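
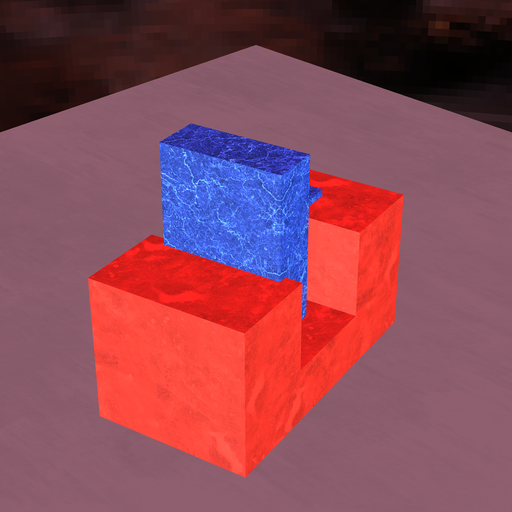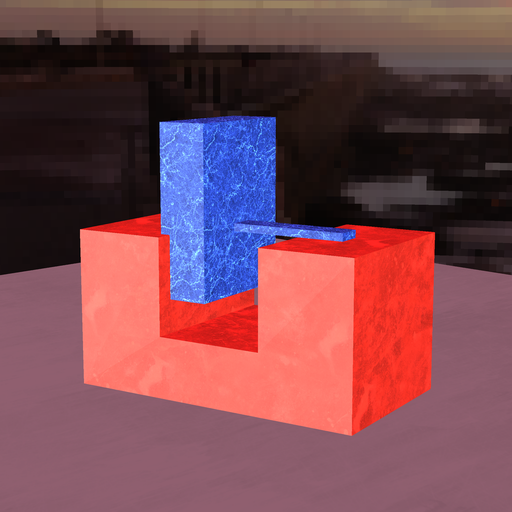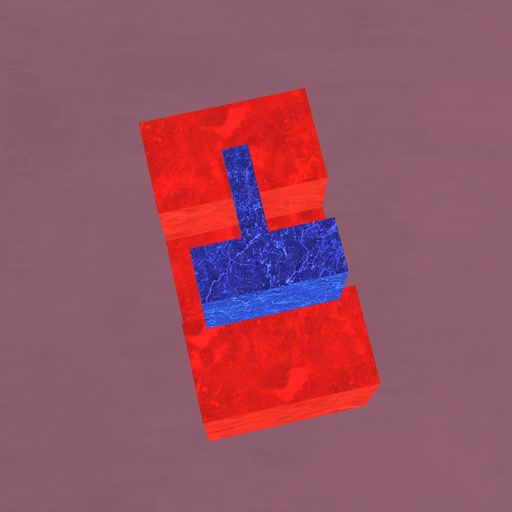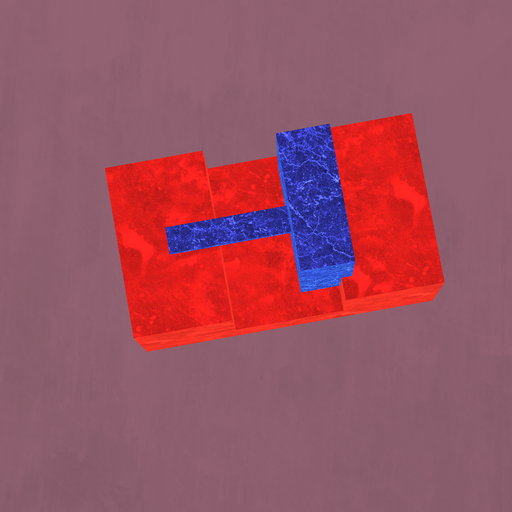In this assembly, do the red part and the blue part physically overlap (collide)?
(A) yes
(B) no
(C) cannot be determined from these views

(A) yes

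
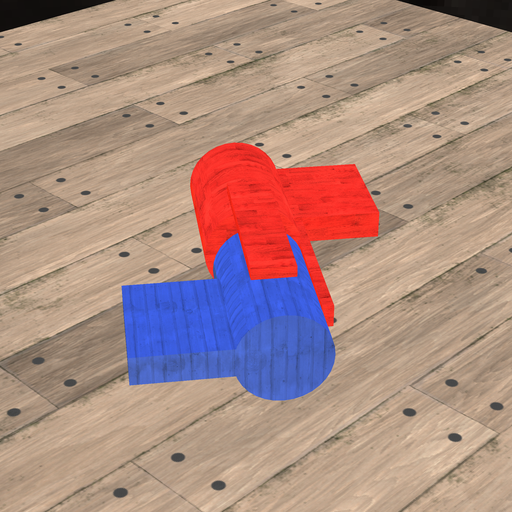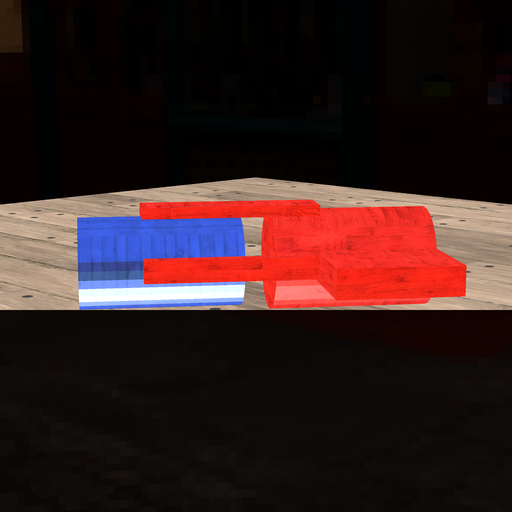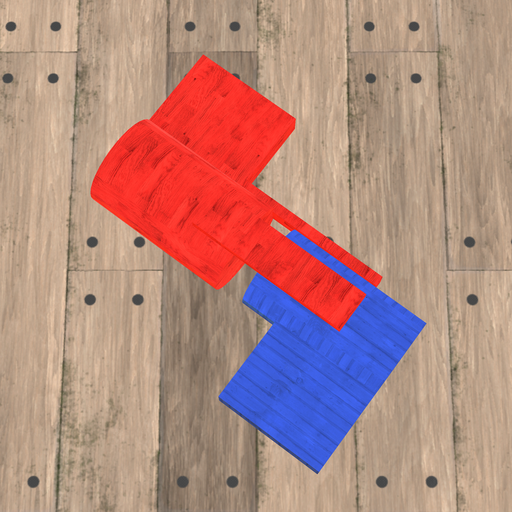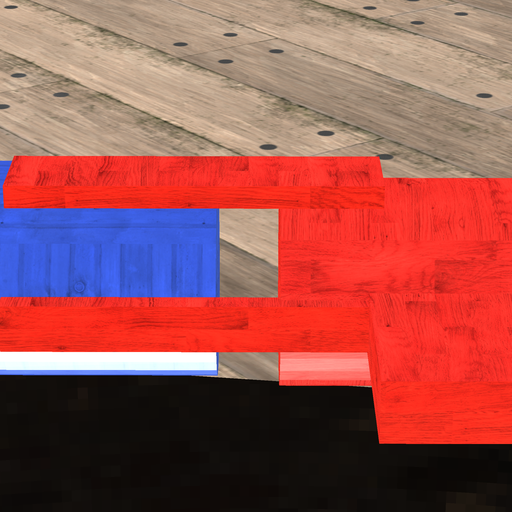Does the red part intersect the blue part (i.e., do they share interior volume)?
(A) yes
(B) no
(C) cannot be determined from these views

(B) no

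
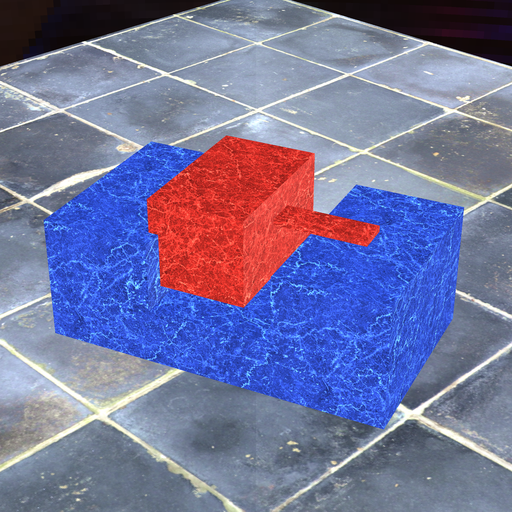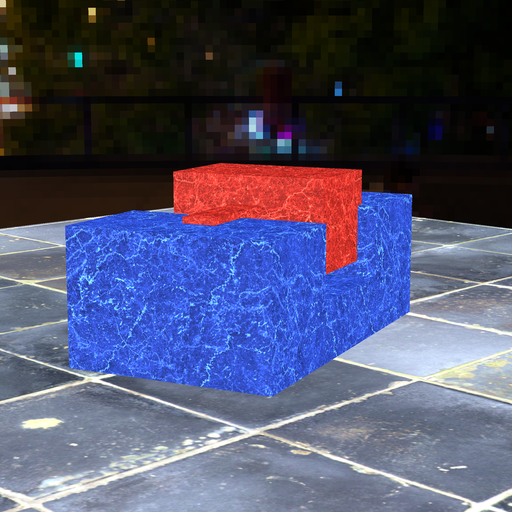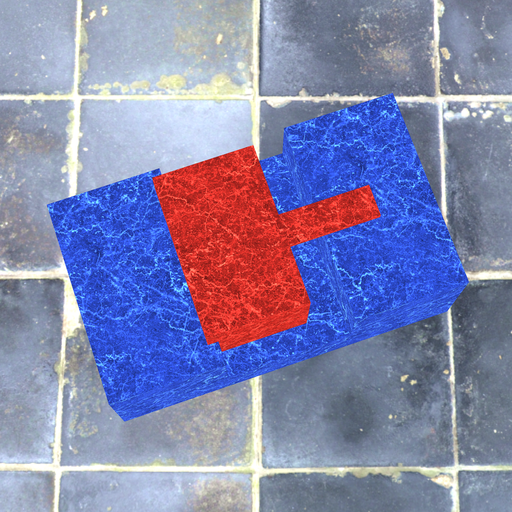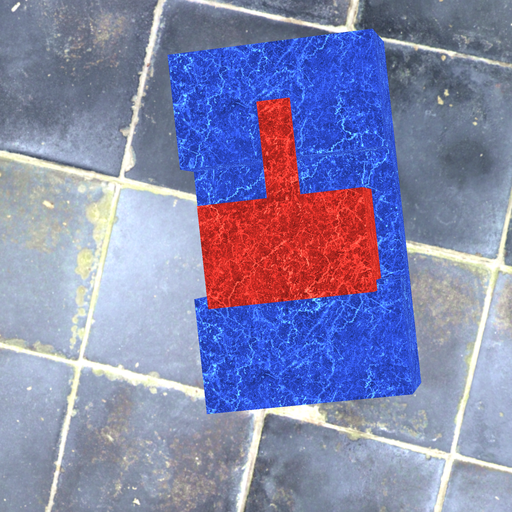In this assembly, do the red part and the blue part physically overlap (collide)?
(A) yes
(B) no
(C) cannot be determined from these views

(A) yes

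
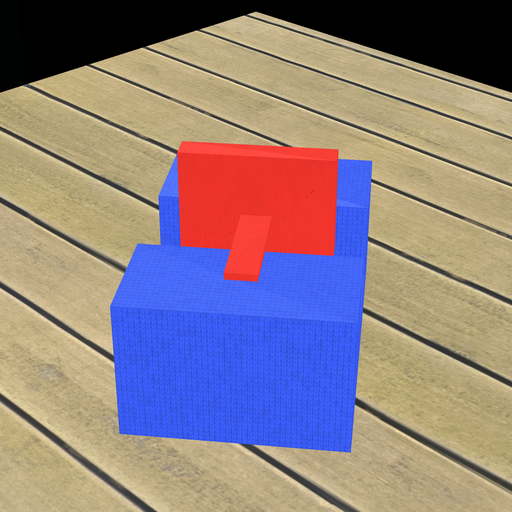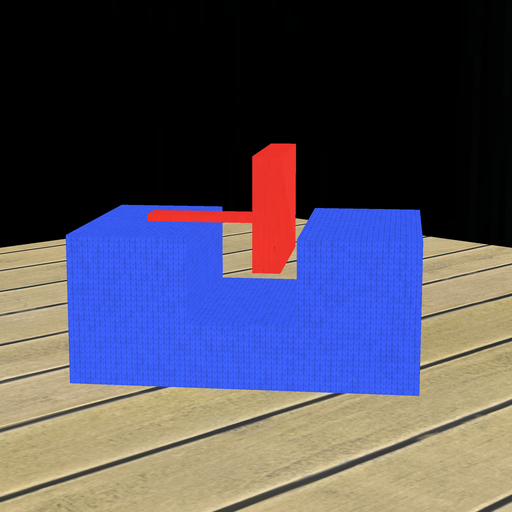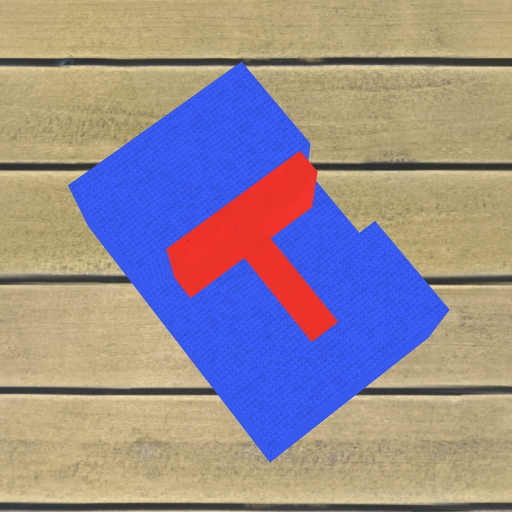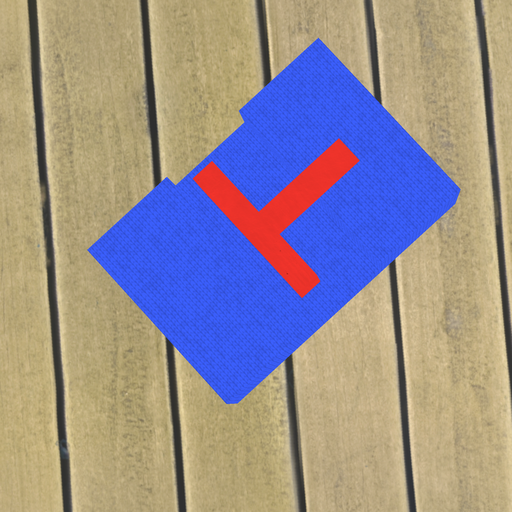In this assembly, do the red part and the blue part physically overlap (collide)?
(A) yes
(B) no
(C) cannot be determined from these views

(B) no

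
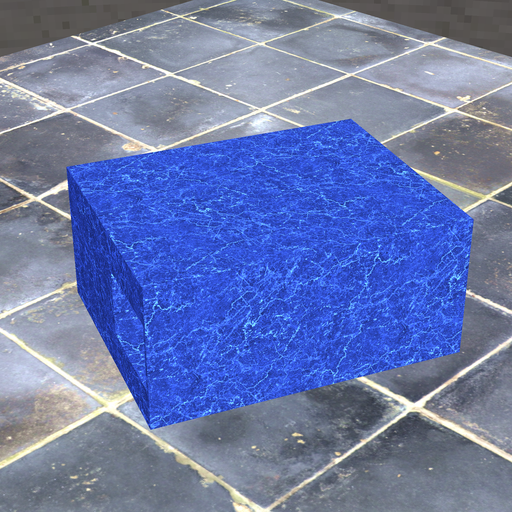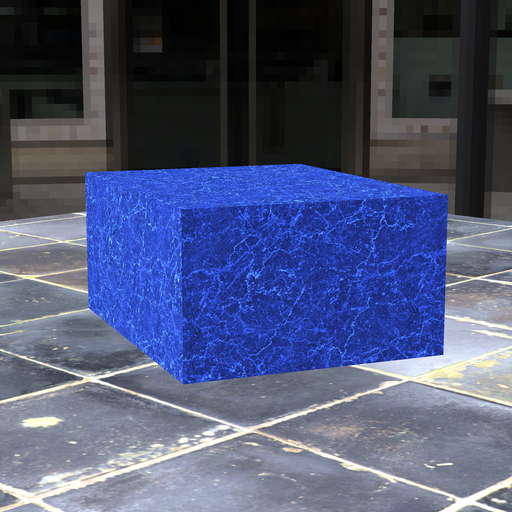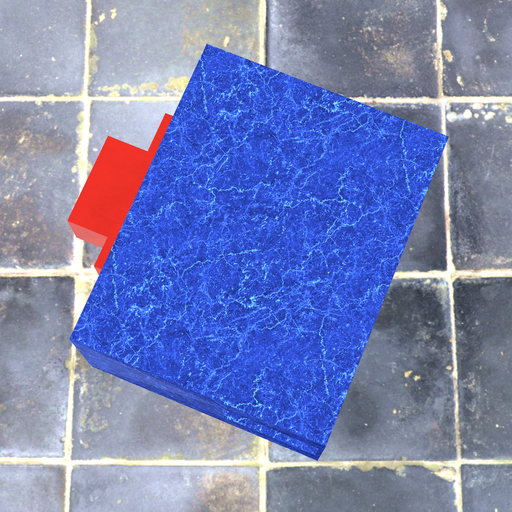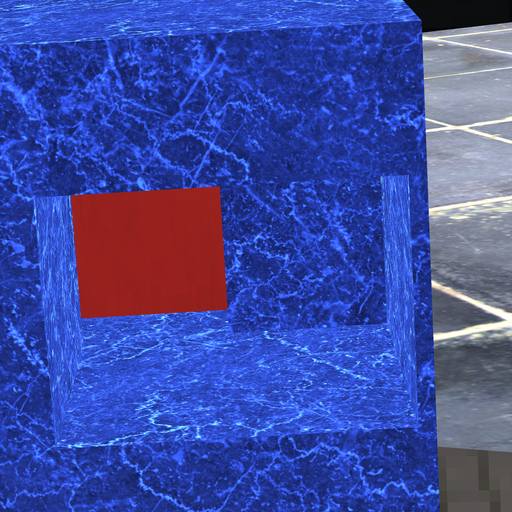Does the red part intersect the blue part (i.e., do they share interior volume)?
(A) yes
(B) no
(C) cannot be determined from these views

(A) yes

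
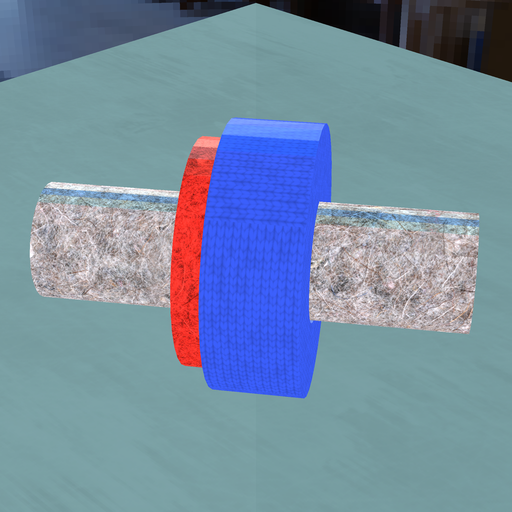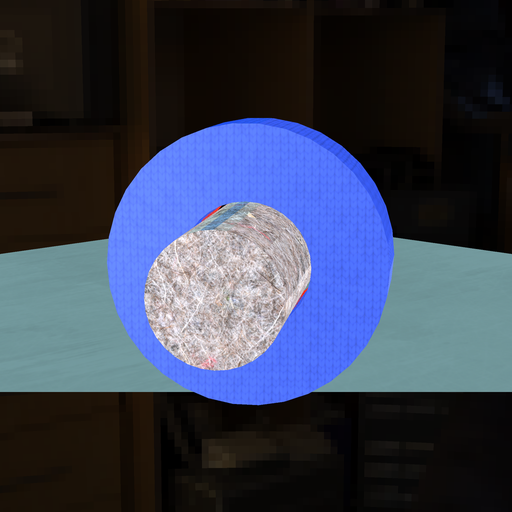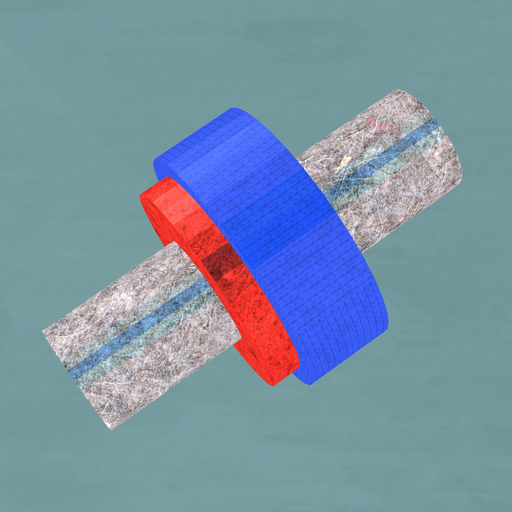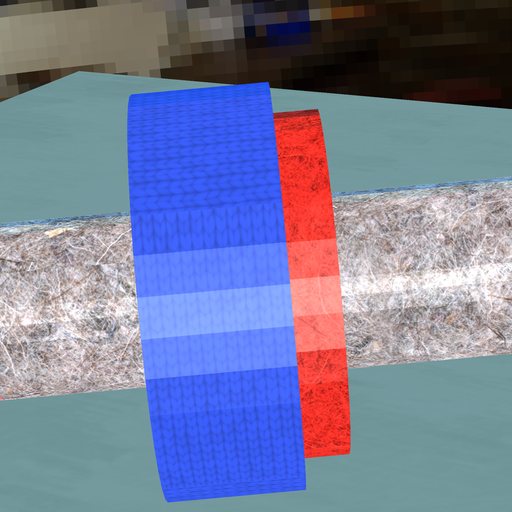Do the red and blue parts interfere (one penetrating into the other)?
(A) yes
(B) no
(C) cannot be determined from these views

(A) yes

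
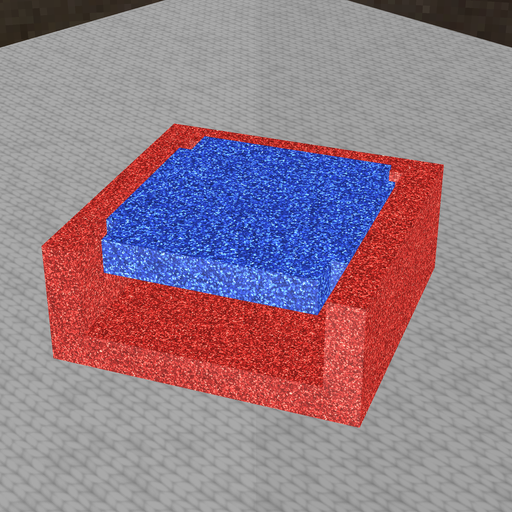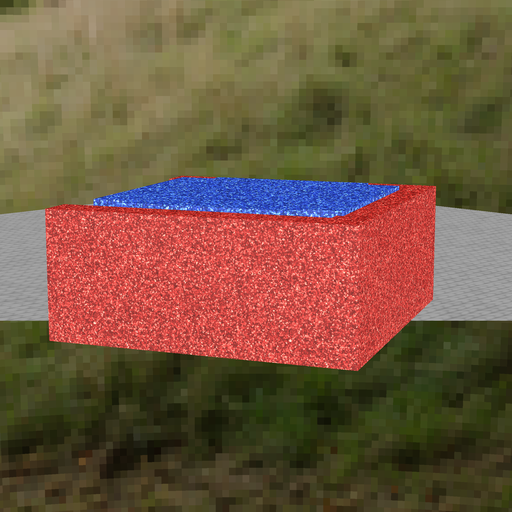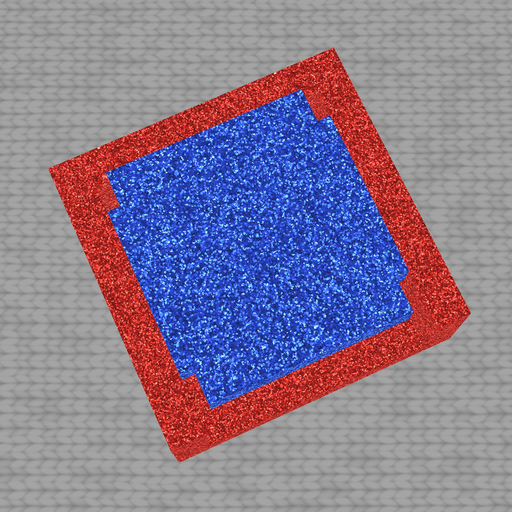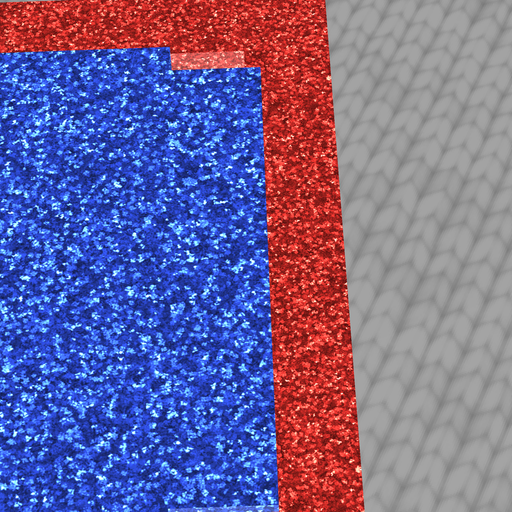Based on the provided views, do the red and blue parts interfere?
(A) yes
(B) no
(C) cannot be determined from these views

(A) yes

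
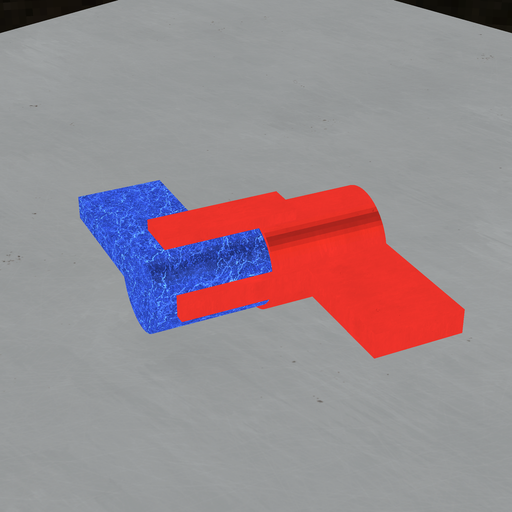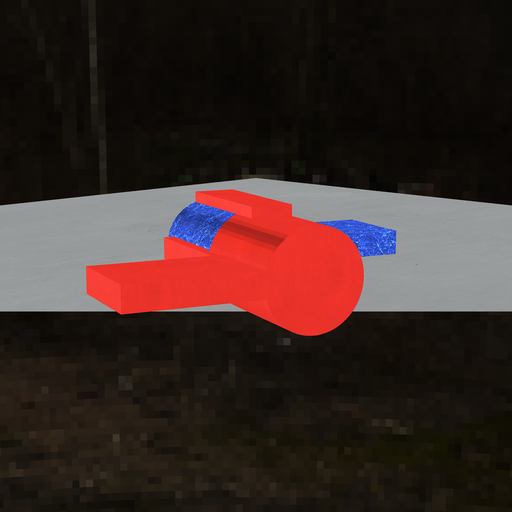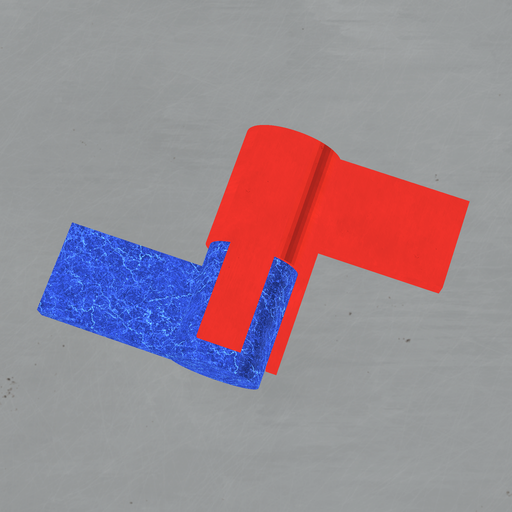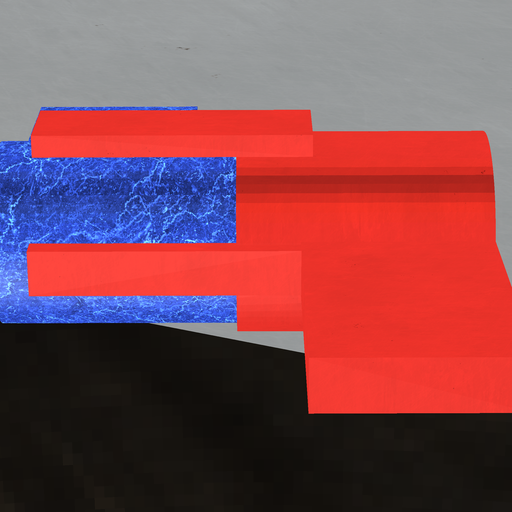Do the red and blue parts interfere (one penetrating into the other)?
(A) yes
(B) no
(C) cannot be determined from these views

(A) yes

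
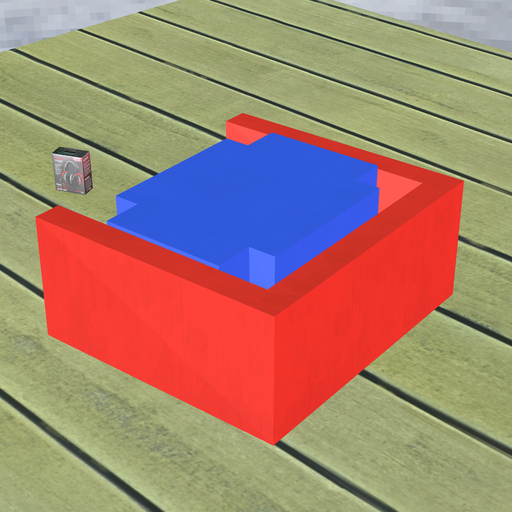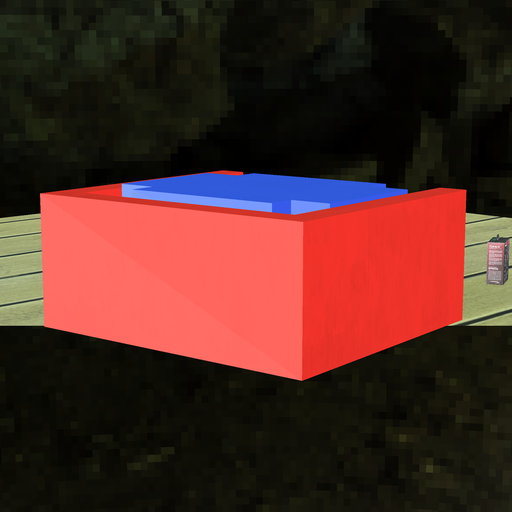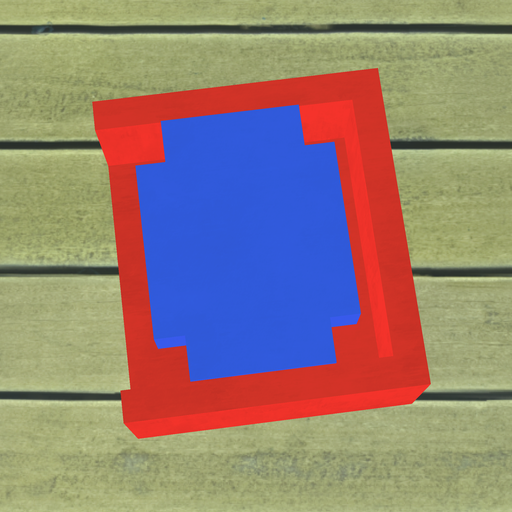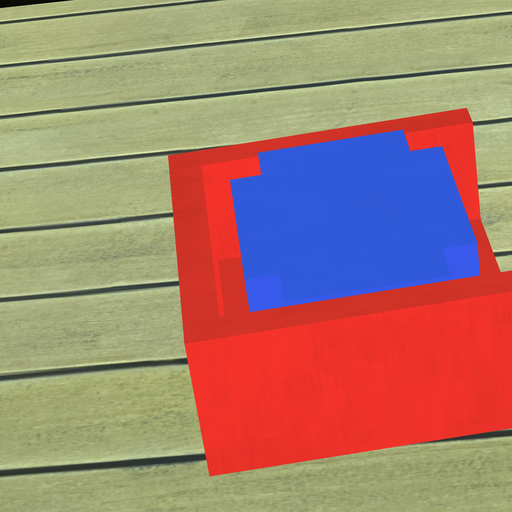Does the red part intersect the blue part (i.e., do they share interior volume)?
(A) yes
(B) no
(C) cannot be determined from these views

(B) no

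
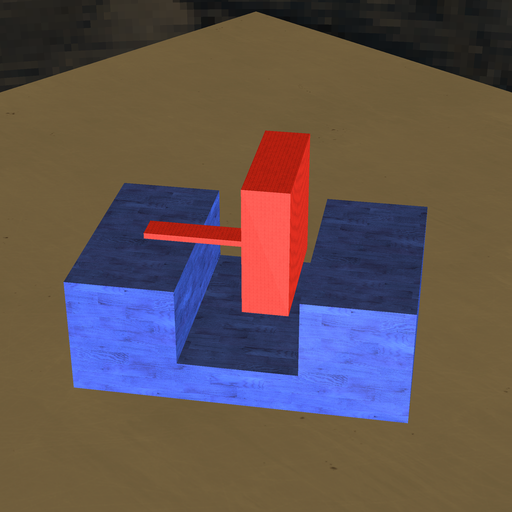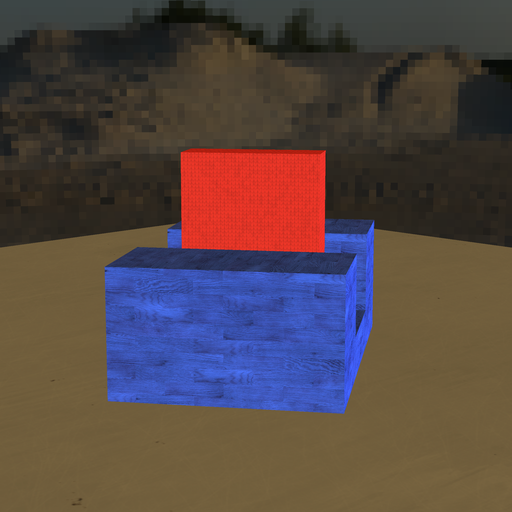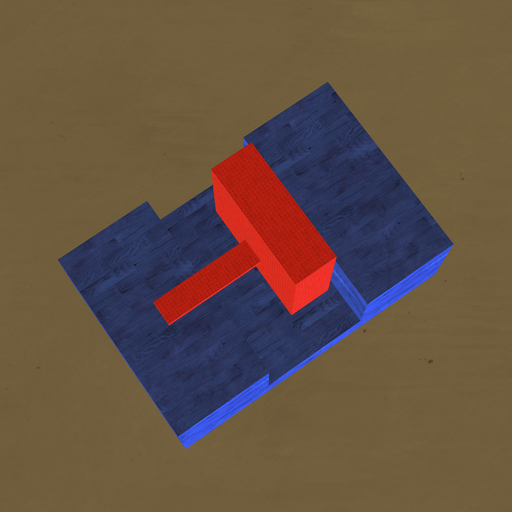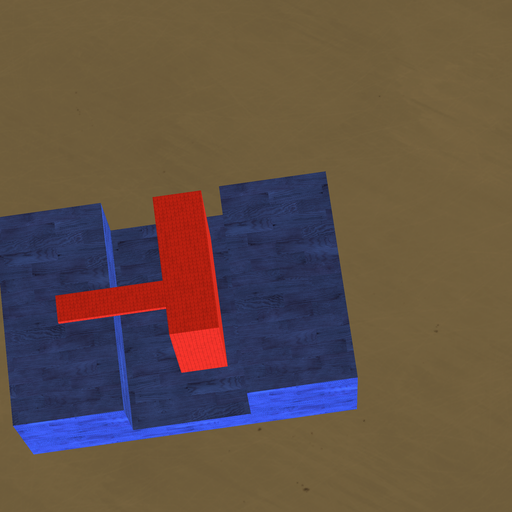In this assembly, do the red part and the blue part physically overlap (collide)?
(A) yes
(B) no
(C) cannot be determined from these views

(B) no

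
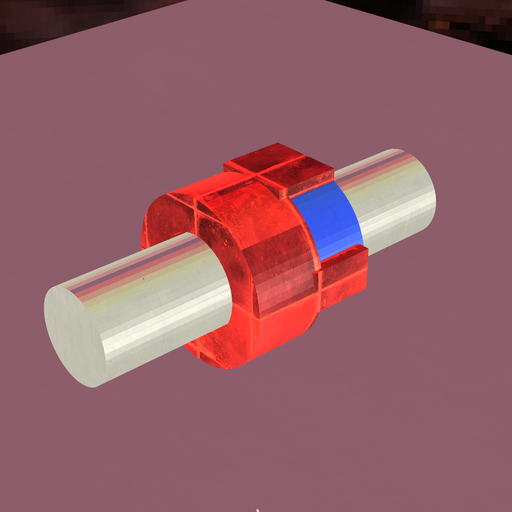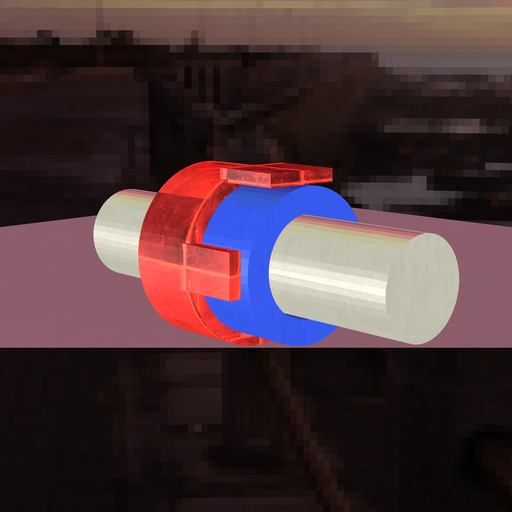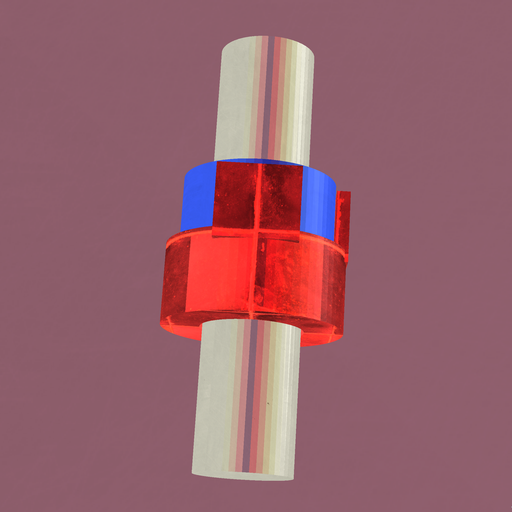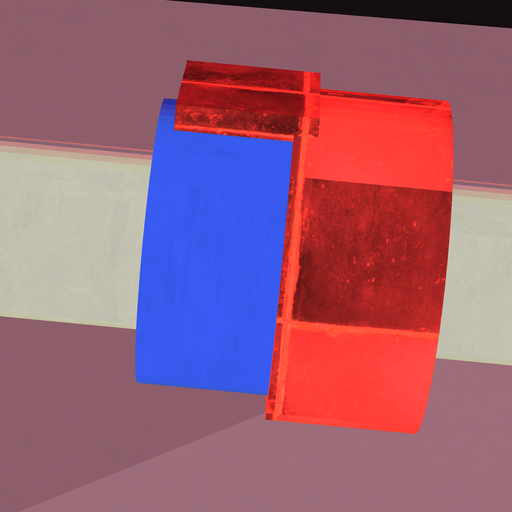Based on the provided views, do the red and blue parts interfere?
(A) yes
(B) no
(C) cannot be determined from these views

(A) yes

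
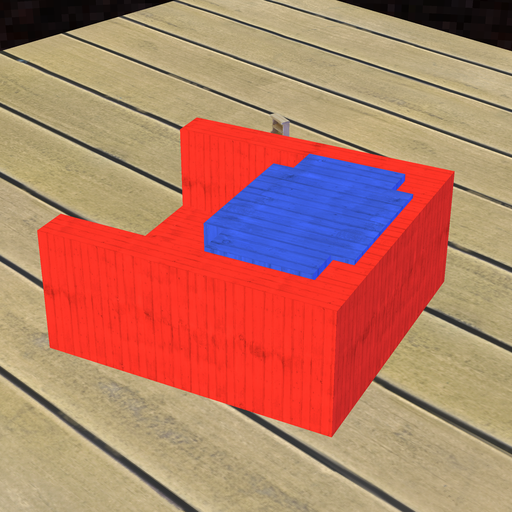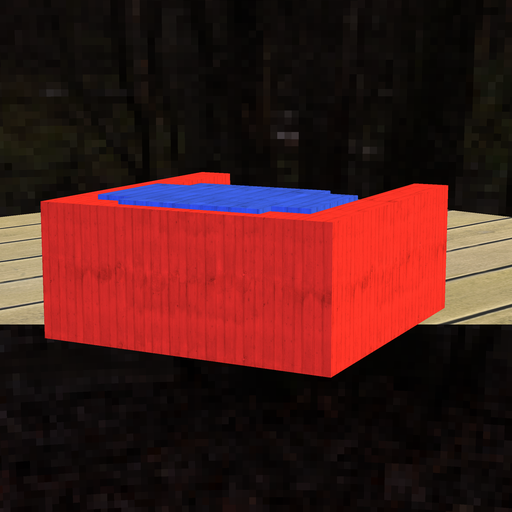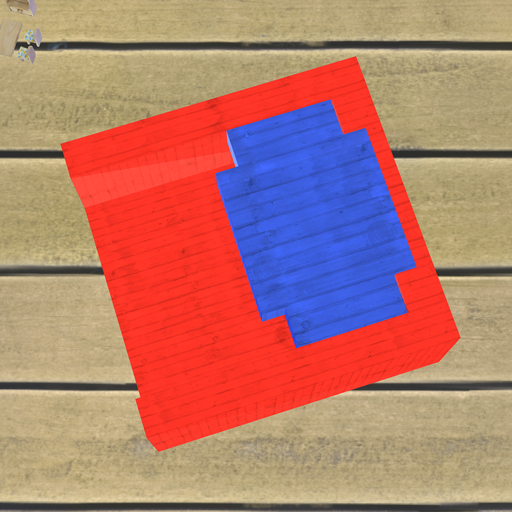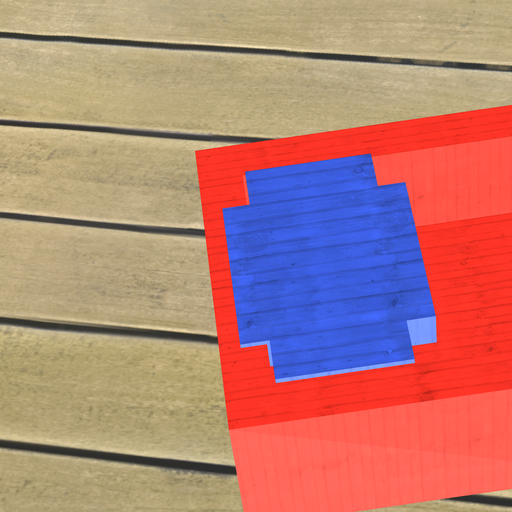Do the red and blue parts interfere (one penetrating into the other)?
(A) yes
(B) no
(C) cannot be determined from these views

(A) yes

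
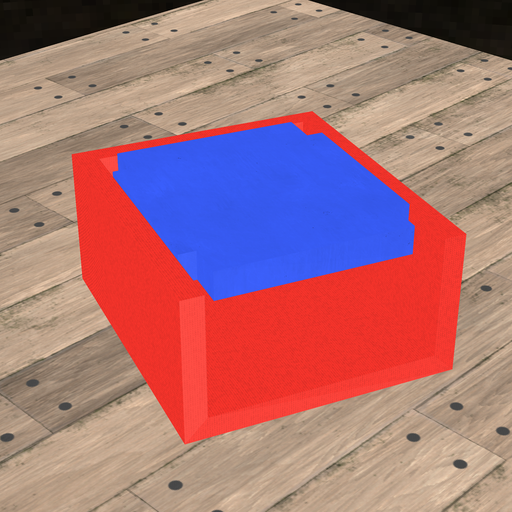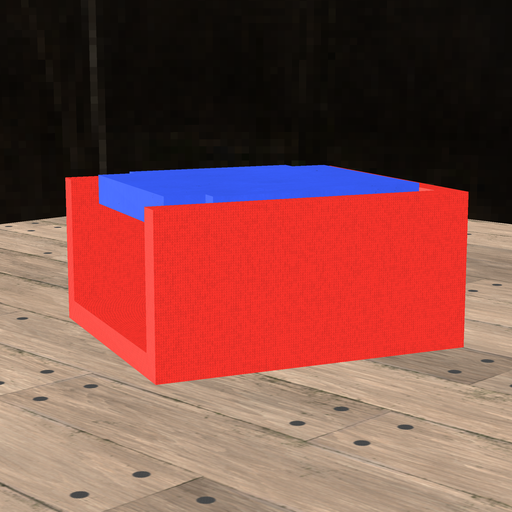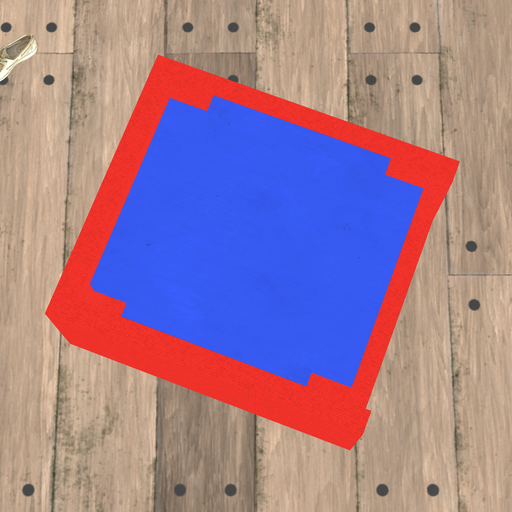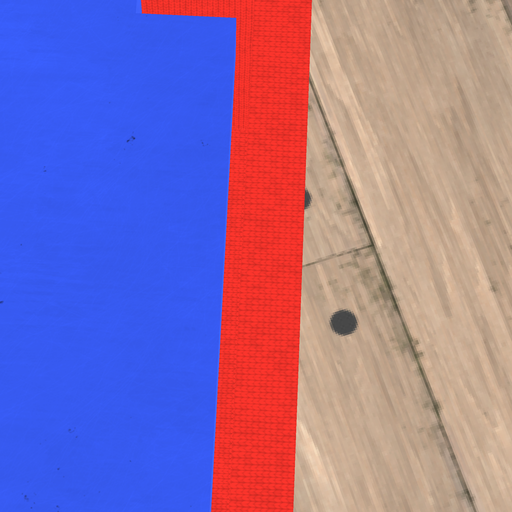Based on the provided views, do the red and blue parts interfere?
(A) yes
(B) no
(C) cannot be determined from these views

(B) no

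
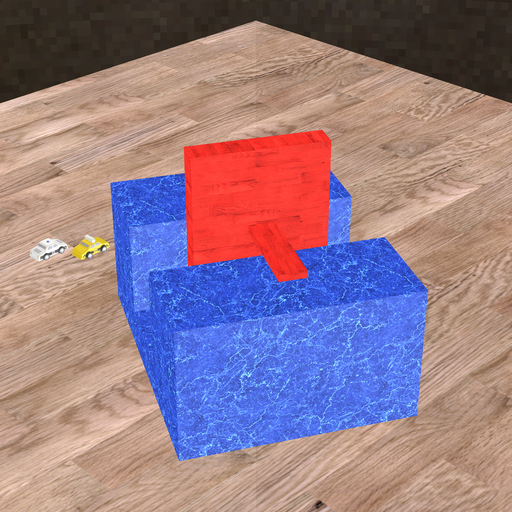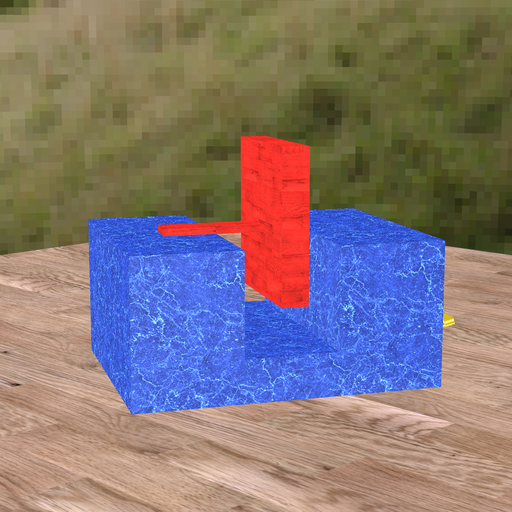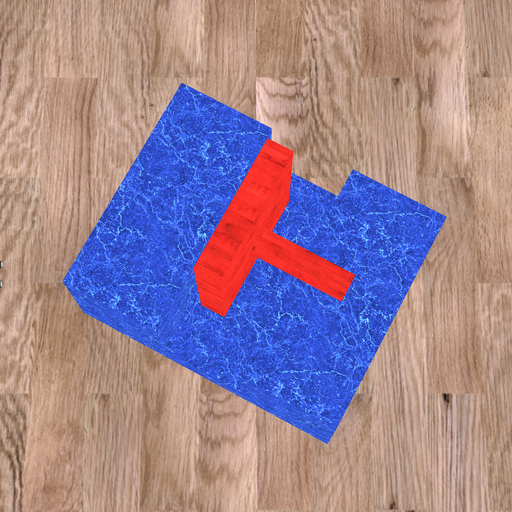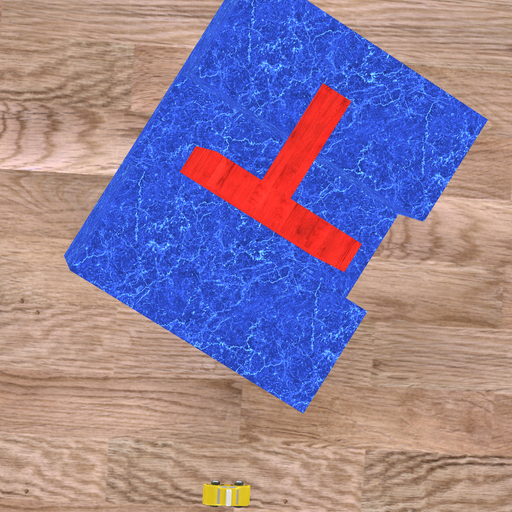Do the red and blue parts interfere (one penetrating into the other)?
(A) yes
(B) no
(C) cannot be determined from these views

(B) no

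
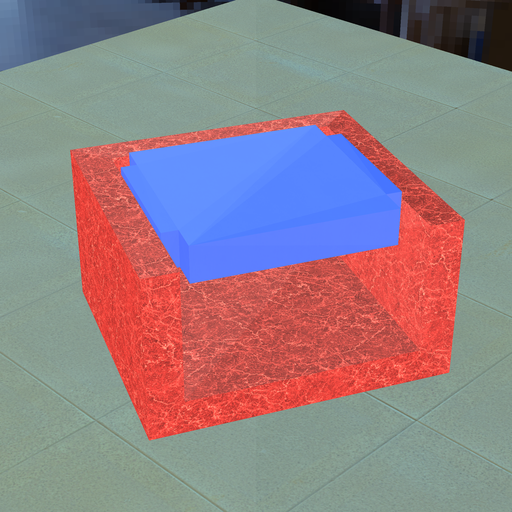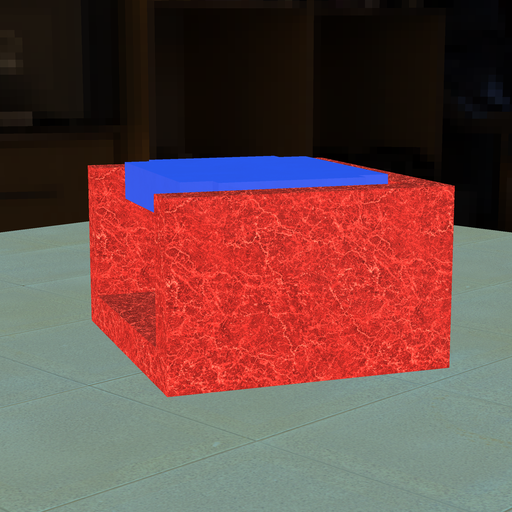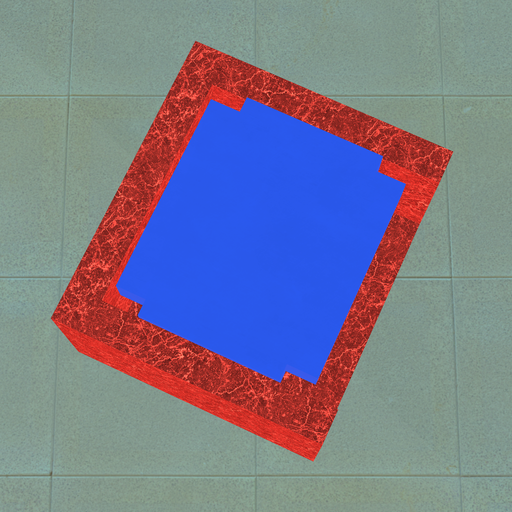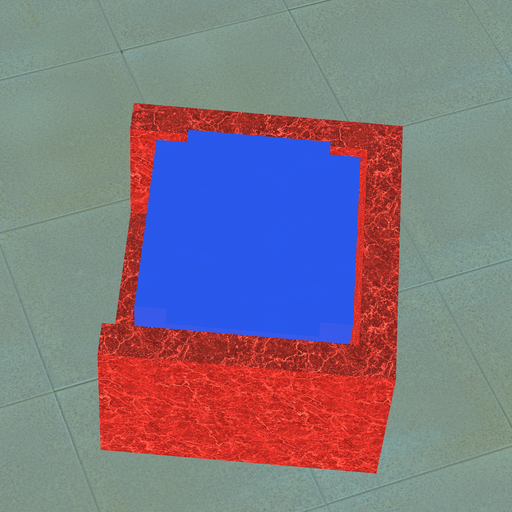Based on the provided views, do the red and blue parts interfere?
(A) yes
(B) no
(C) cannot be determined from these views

(B) no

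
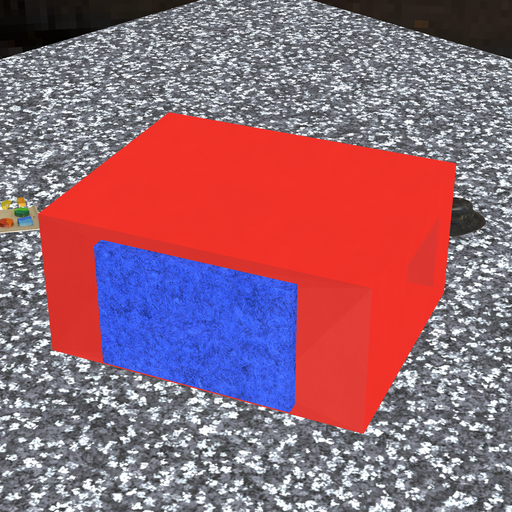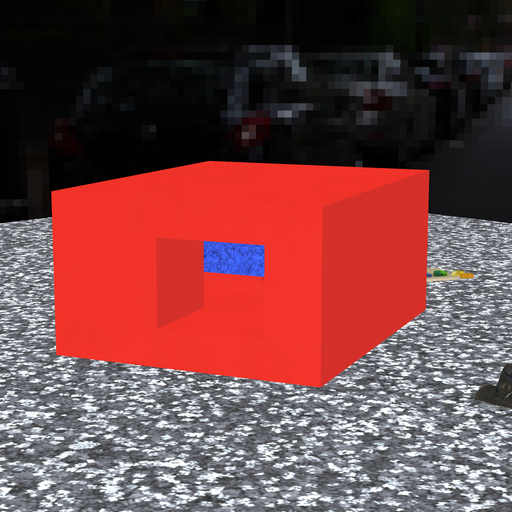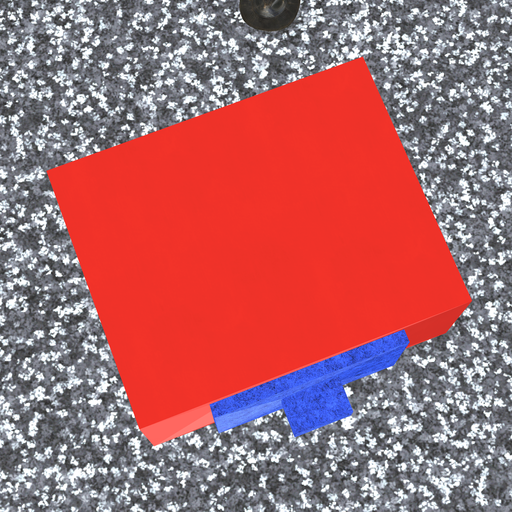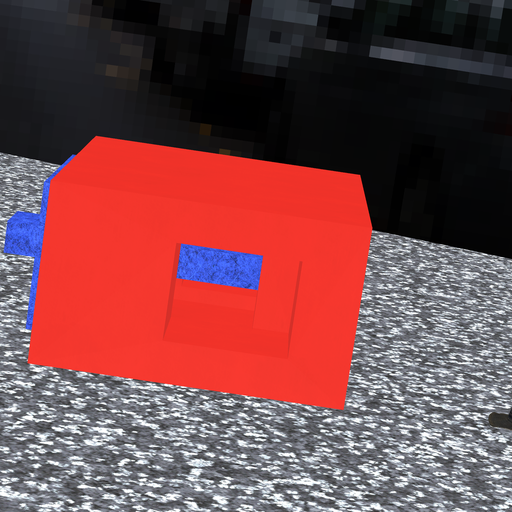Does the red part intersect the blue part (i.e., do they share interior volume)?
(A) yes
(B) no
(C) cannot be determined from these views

(A) yes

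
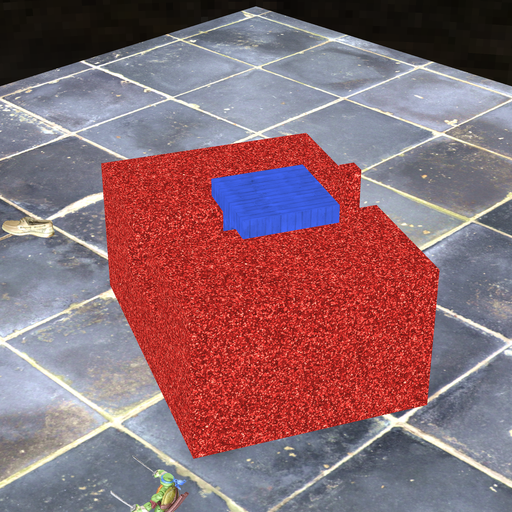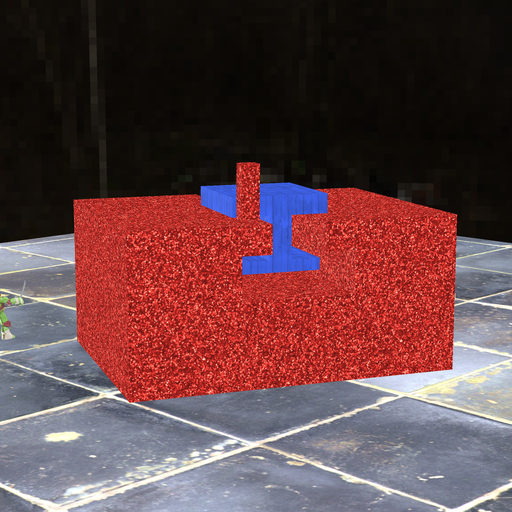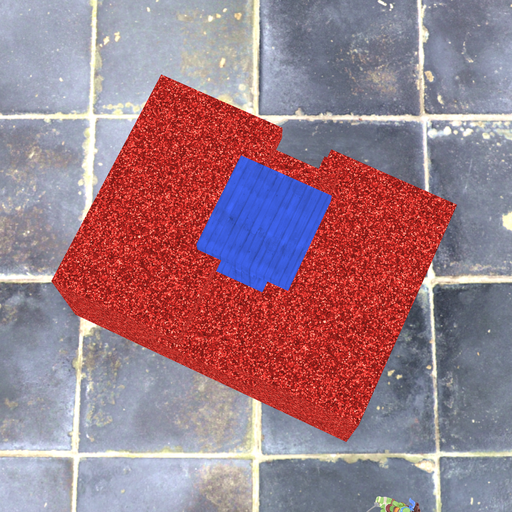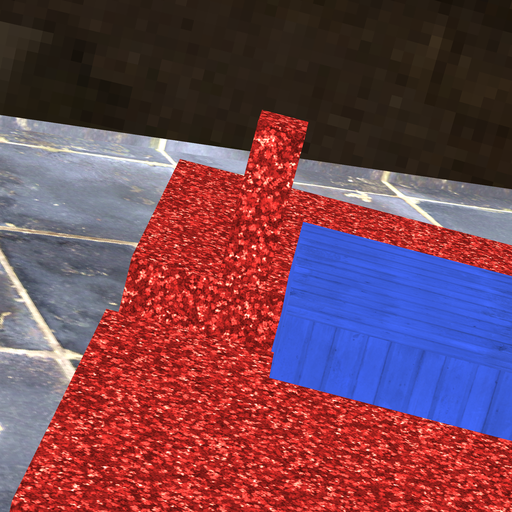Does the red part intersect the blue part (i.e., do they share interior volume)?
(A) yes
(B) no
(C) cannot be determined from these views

(B) no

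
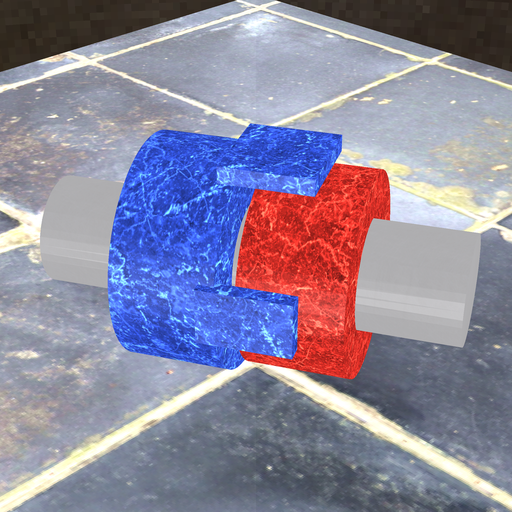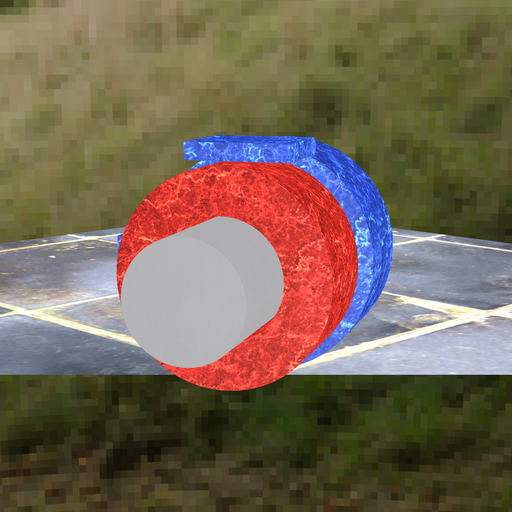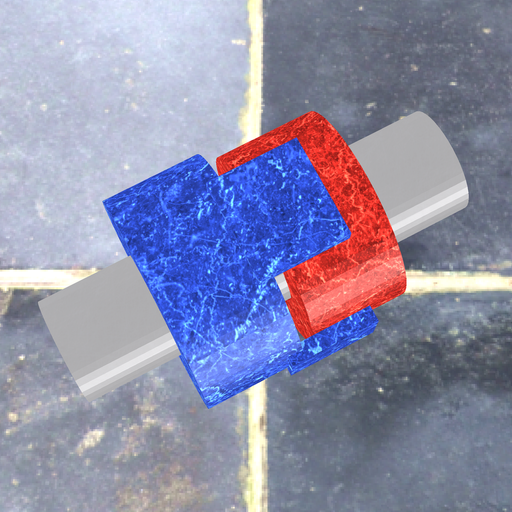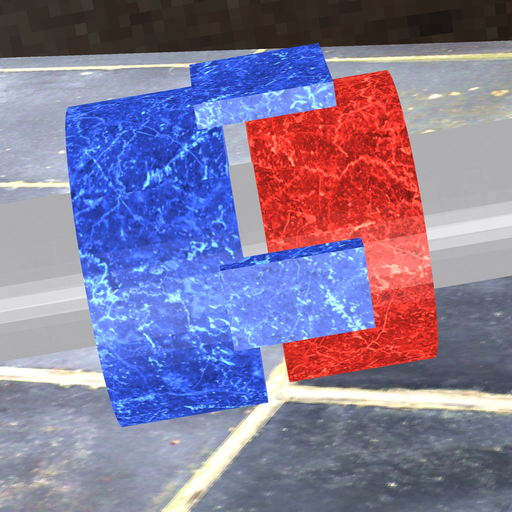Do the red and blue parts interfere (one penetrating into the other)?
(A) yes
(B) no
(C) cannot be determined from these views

(B) no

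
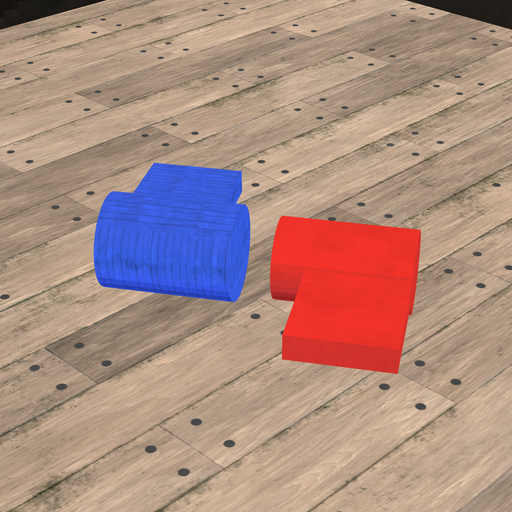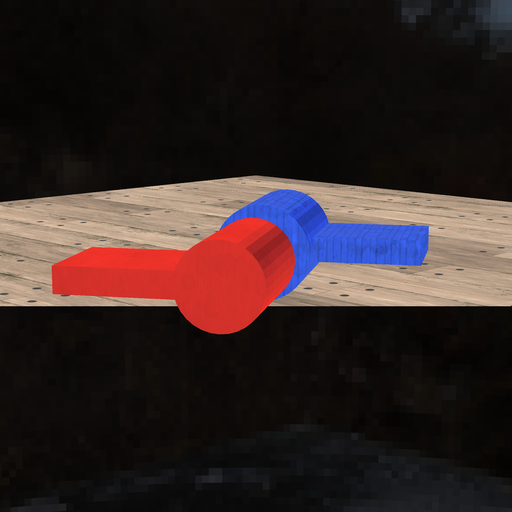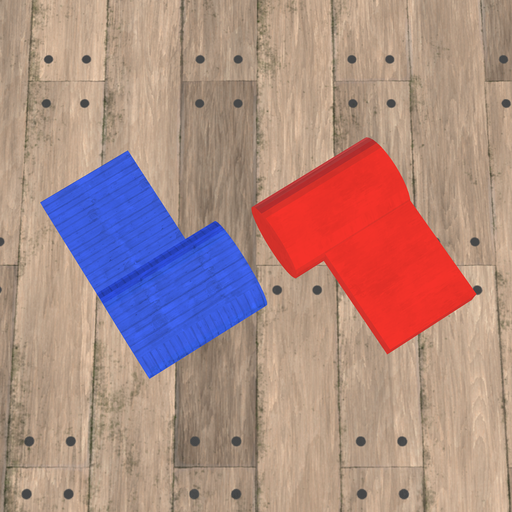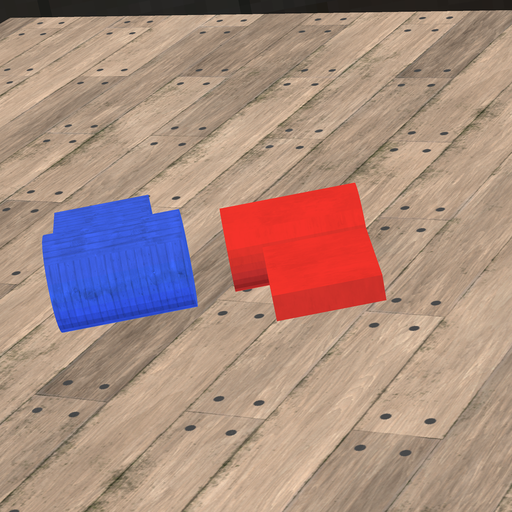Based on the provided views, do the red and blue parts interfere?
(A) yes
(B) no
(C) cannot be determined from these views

(B) no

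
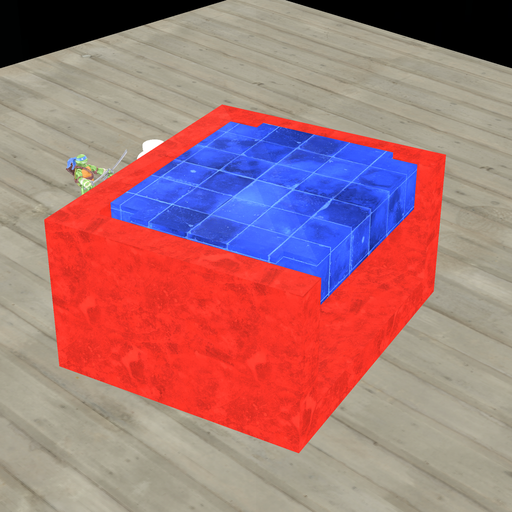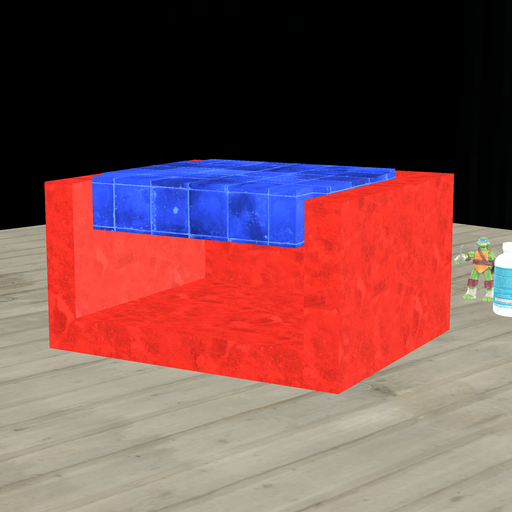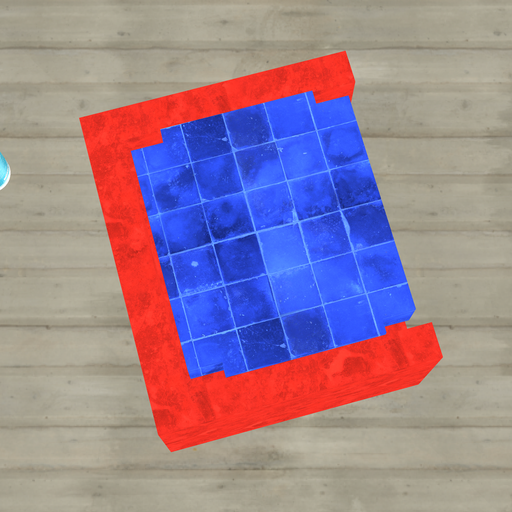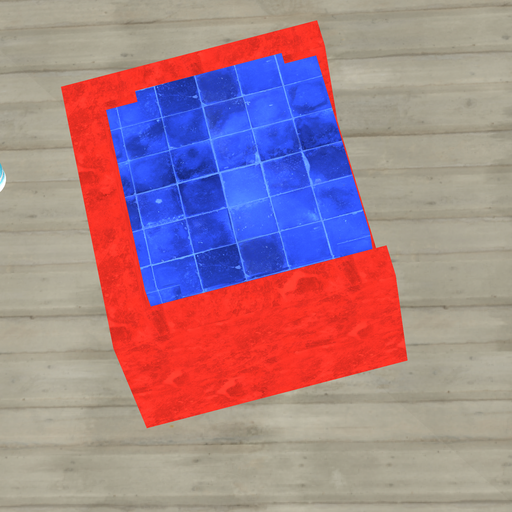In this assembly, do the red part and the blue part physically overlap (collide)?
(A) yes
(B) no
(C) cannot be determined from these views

(B) no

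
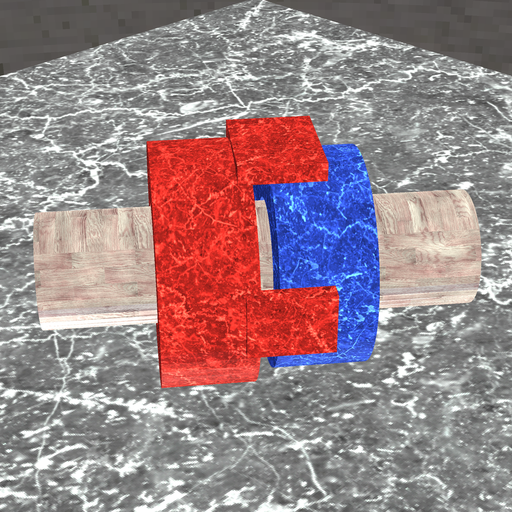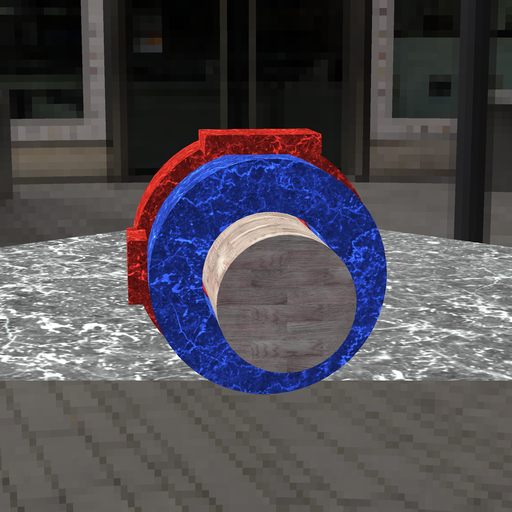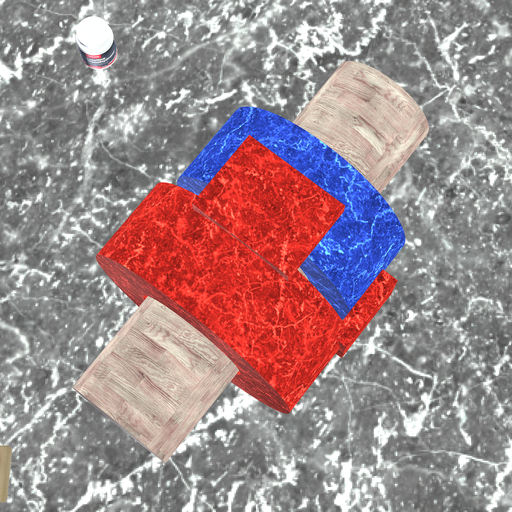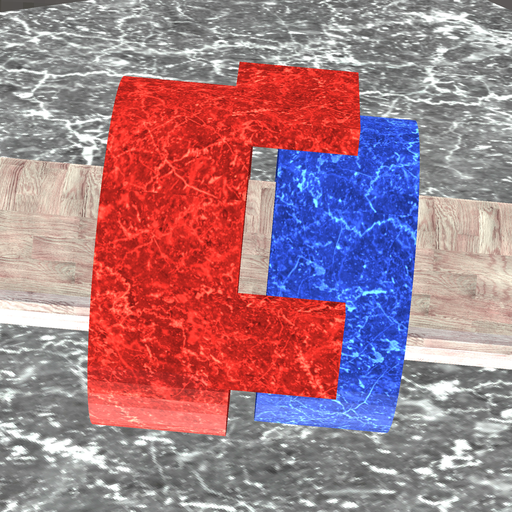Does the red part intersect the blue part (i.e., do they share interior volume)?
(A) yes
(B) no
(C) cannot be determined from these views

(B) no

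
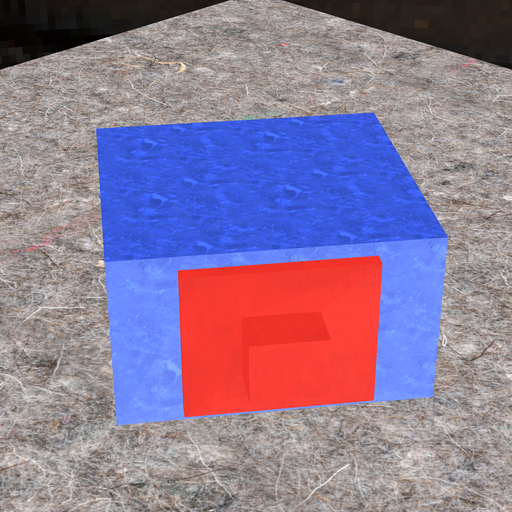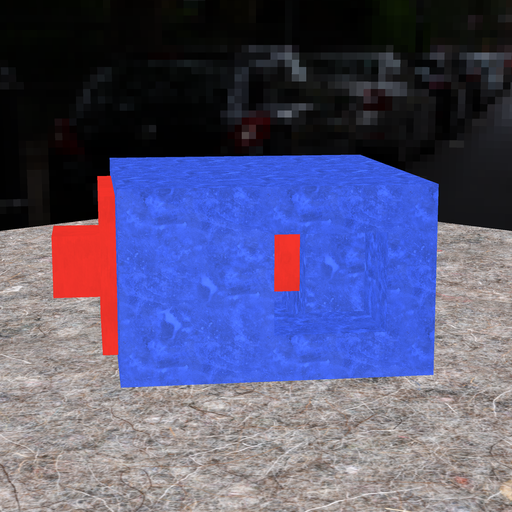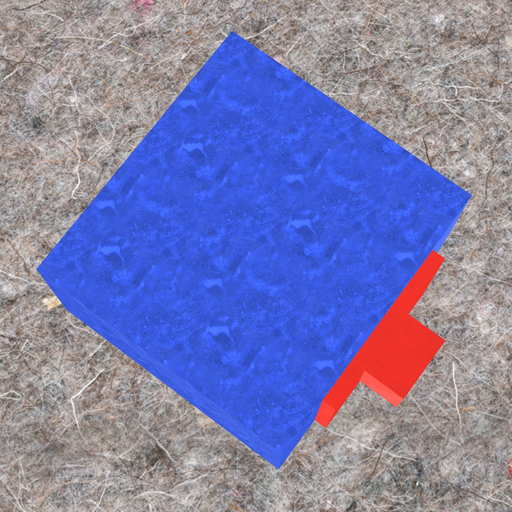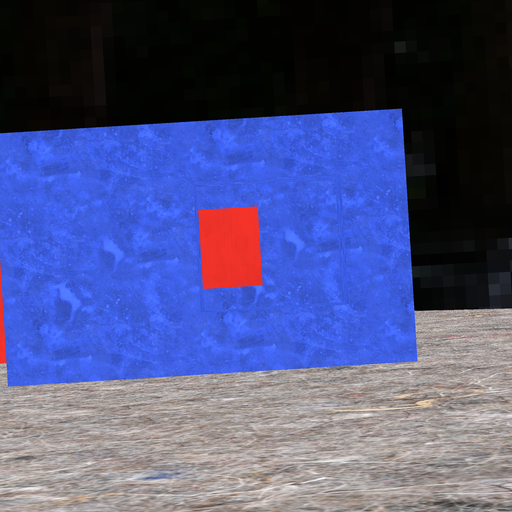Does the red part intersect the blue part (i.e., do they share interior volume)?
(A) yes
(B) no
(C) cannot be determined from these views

(A) yes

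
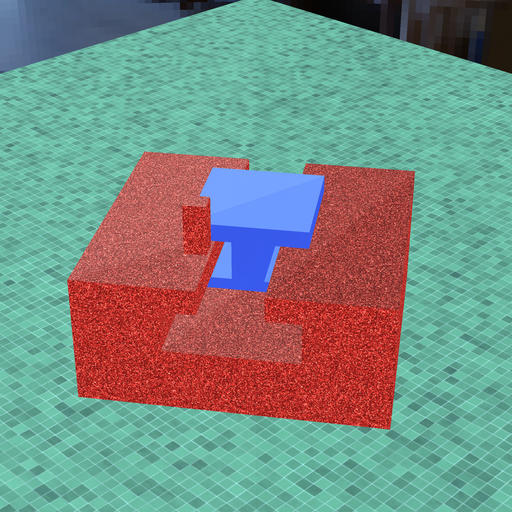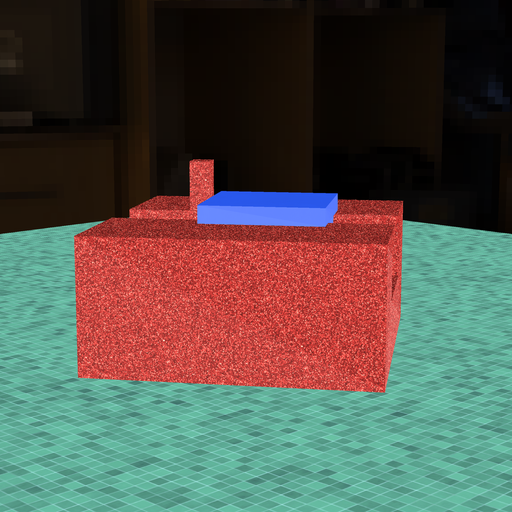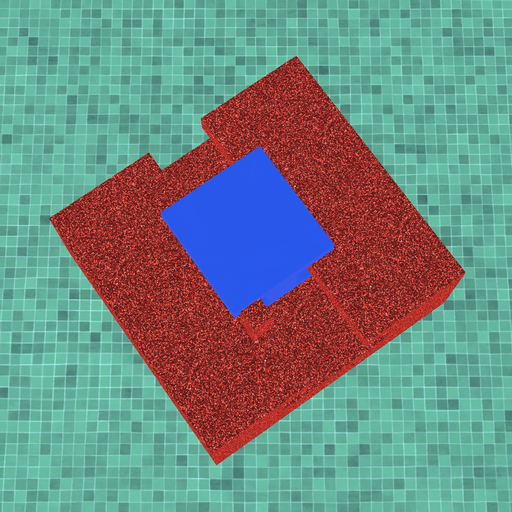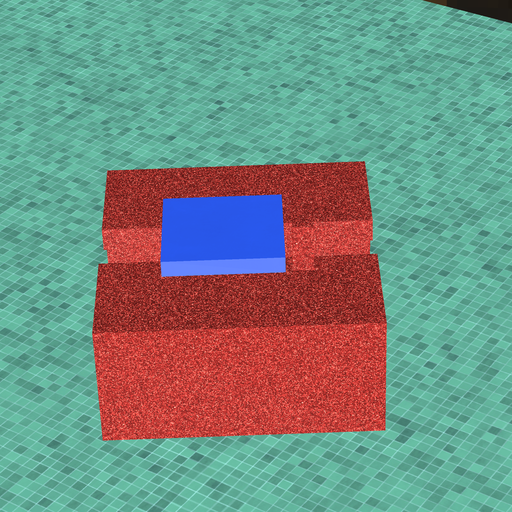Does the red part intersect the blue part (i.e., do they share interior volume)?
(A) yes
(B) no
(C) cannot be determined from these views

(B) no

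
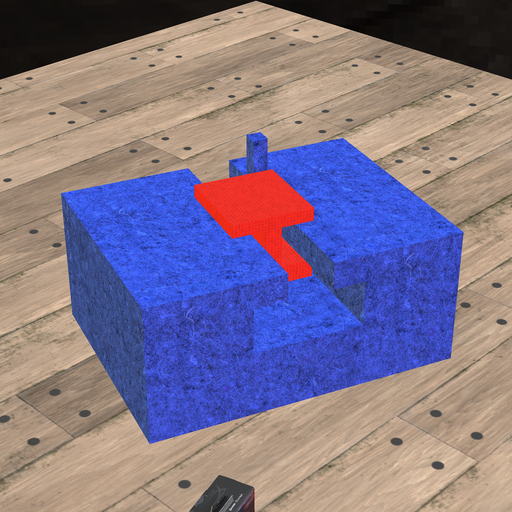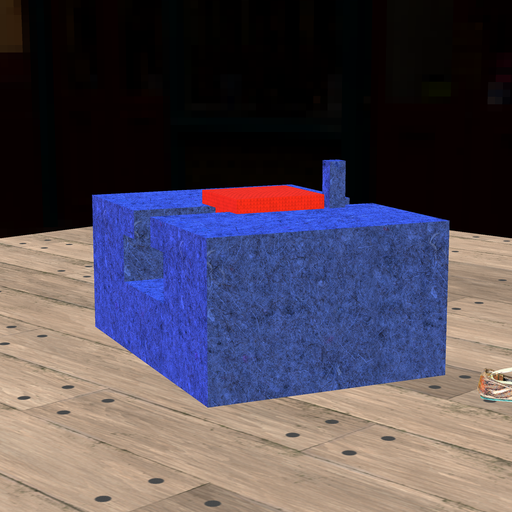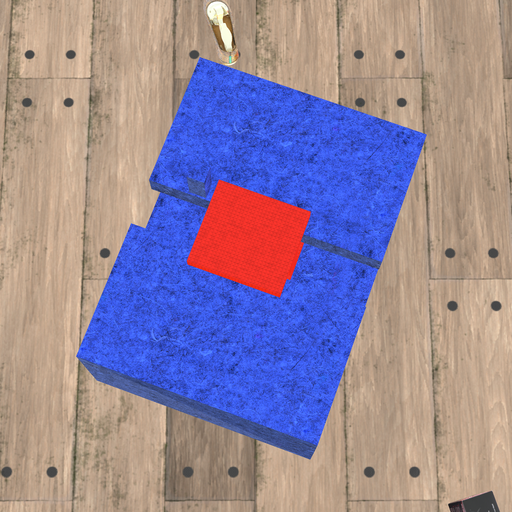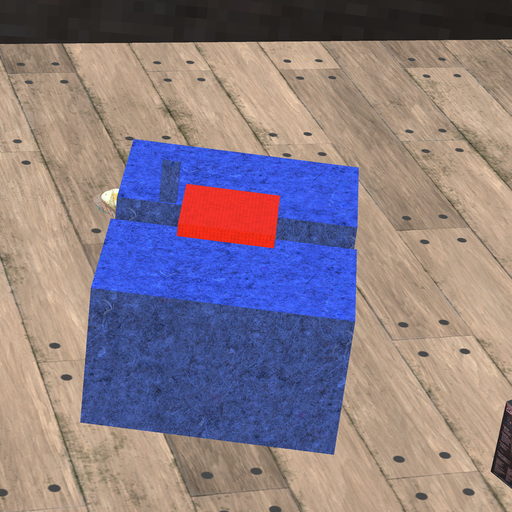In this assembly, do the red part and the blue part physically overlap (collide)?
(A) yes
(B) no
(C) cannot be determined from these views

(B) no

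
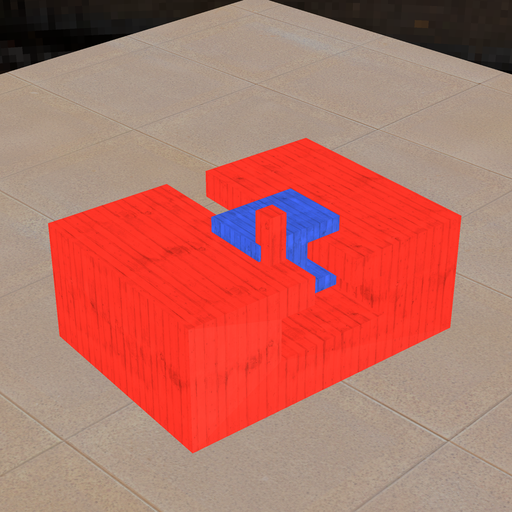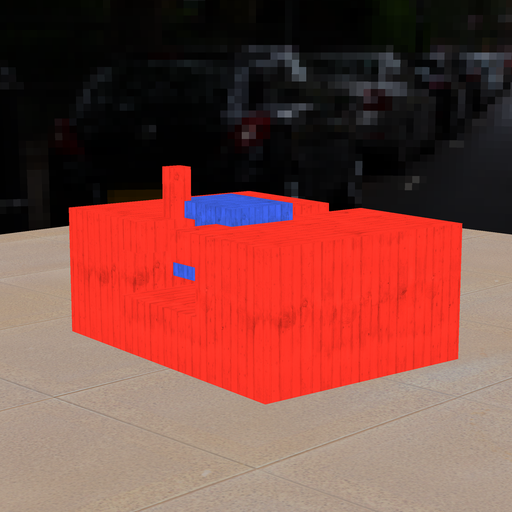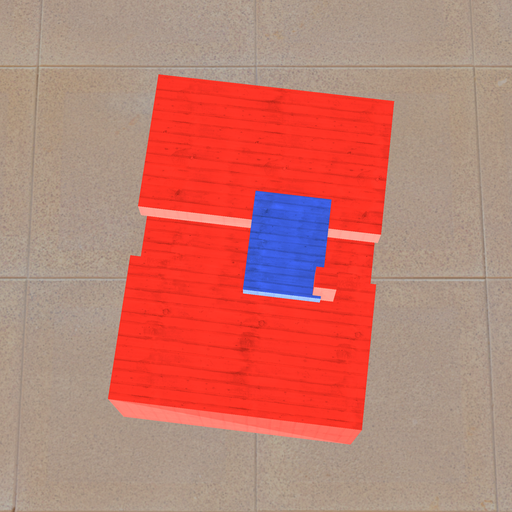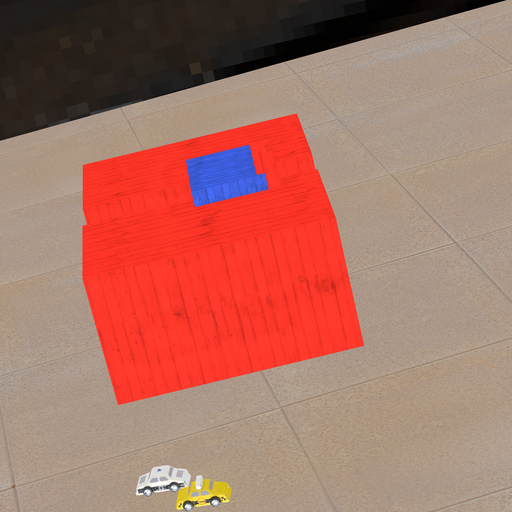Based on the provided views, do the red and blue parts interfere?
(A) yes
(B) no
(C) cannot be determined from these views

(A) yes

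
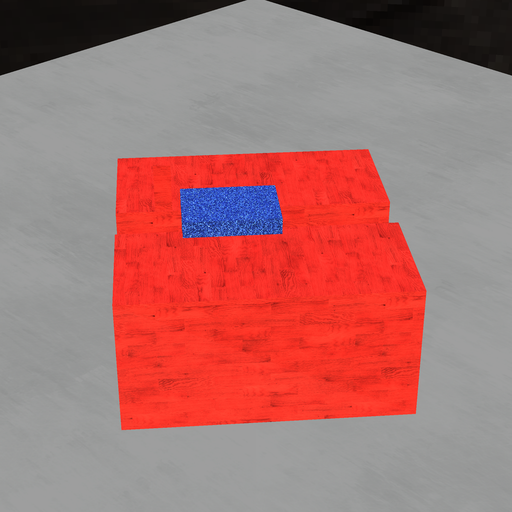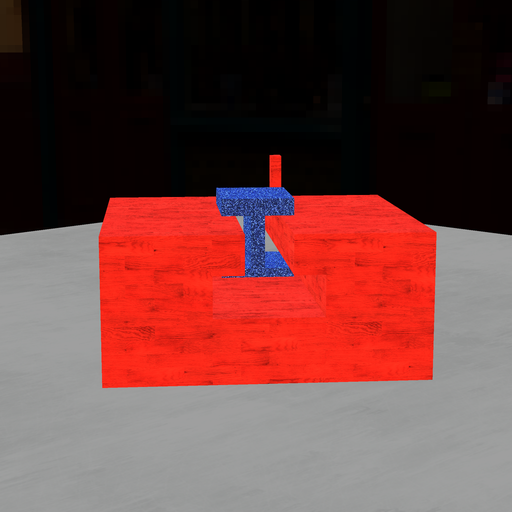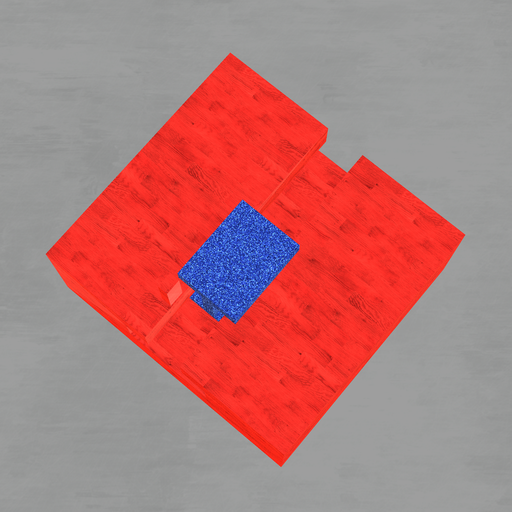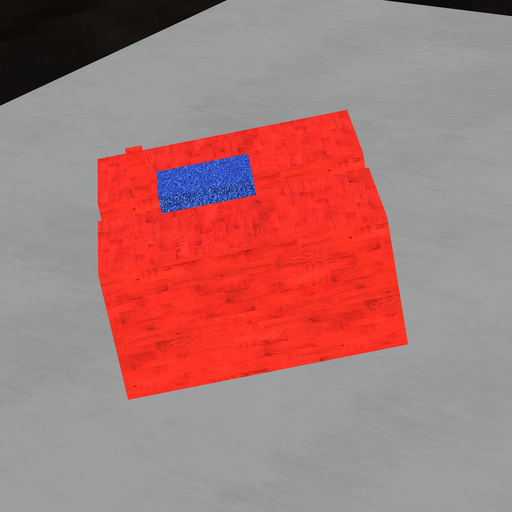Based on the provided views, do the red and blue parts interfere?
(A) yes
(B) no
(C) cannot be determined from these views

(B) no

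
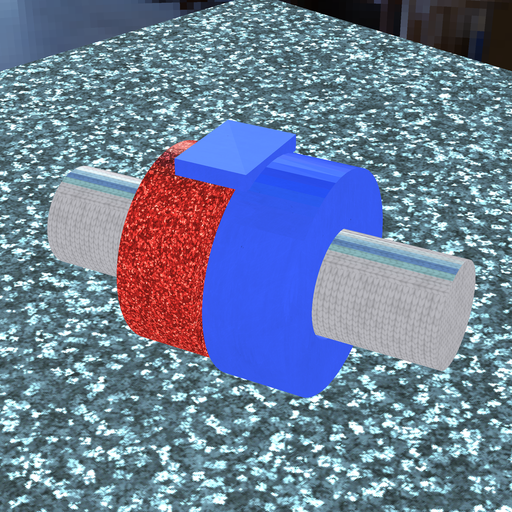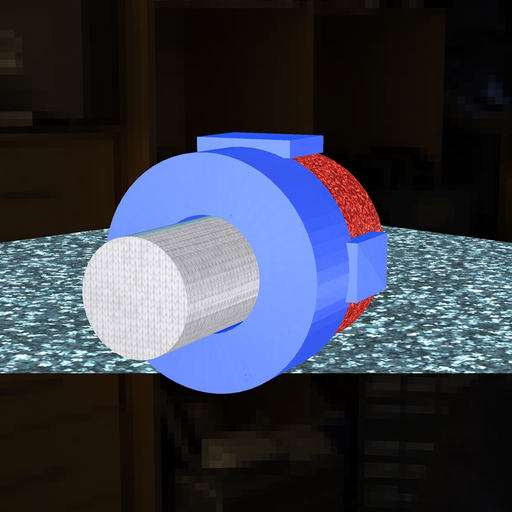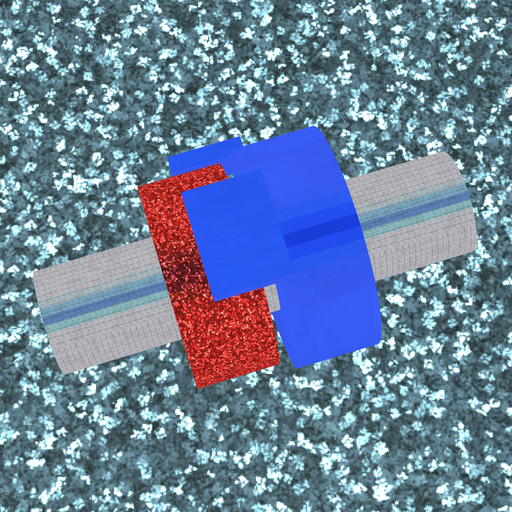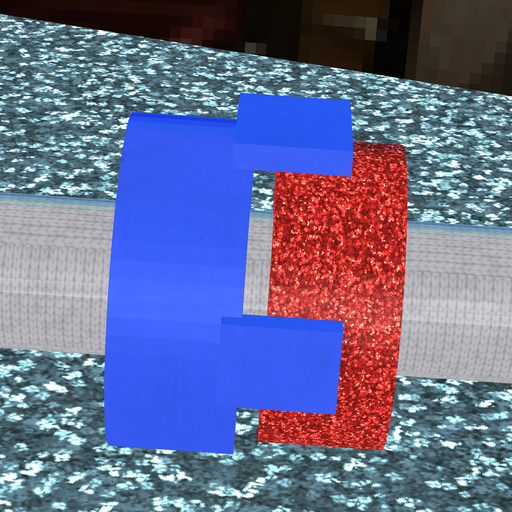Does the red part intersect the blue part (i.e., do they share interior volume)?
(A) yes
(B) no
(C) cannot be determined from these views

(B) no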